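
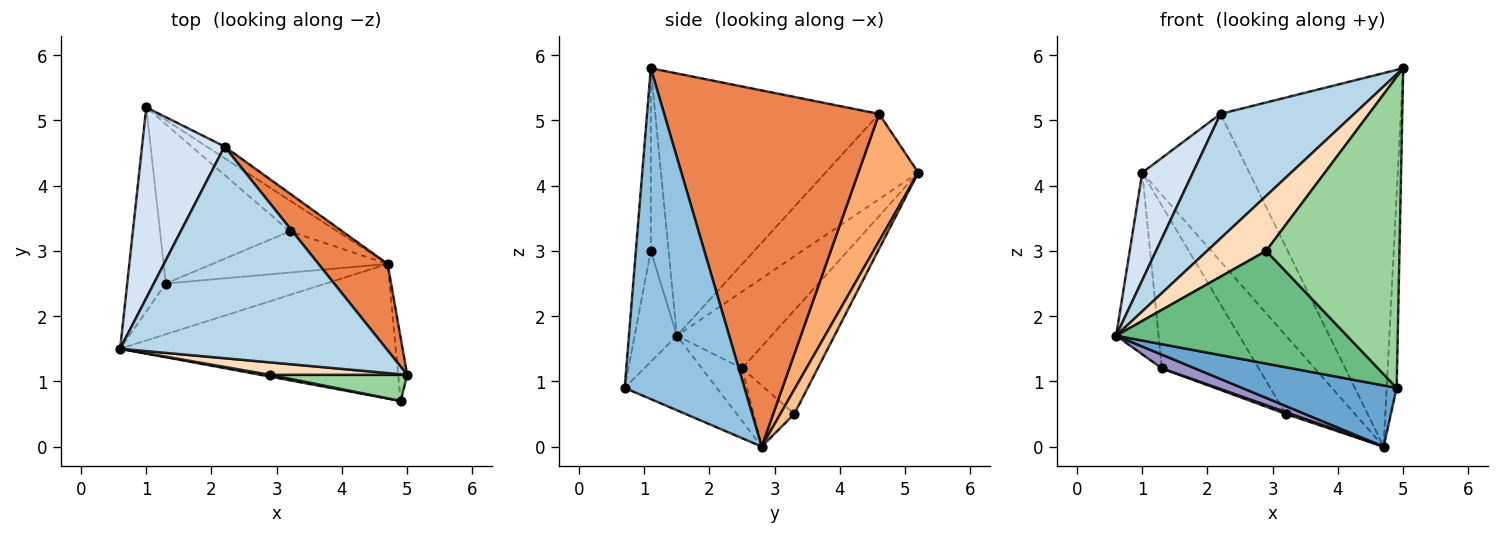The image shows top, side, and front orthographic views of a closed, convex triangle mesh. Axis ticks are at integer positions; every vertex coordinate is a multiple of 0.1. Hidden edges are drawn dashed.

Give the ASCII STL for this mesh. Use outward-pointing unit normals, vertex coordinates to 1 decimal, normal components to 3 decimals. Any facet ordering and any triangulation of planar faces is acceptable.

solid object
 facet normal -0.239 -0.402 -0.884
  outer loop
   vertex 4.9 0.7 0.9
   vertex 0.6 1.5 1.7
   vertex 4.7 2.8 0.0
  endloop
 endfacet
 facet normal 0.996 0.083 -0.027
  outer loop
   vertex 4.9 0.7 0.9
   vertex 4.7 2.8 0.0
   vertex 5.0 1.1 5.8
  endloop
 endfacet
 facet normal -0.647 -0.386 0.657
  outer loop
   vertex 2.2 4.6 5.1
   vertex 0.6 1.5 1.7
   vertex 5.0 1.1 5.8
  endloop
 endfacet
 facet normal -0.669 -0.365 0.648
  outer loop
   vertex 2.2 4.6 5.1
   vertex 1.0 5.2 4.2
   vertex 0.6 1.5 1.7
  endloop
 endfacet
 facet normal 0.758 0.636 0.147
  outer loop
   vertex 2.2 4.6 5.1
   vertex 5.0 1.1 5.8
   vertex 4.7 2.8 0.0
  endloop
 endfacet
 facet normal 0.487 0.871 -0.069
  outer loop
   vertex 2.2 4.6 5.1
   vertex 4.7 2.8 0.0
   vertex 1.0 5.2 4.2
  endloop
 endfacet
 facet normal 0.185 0.915 -0.360
  outer loop
   vertex 3.2 3.3 0.5
   vertex 1.0 5.2 4.2
   vertex 4.7 2.8 0.0
  endloop
 endfacet
 facet normal -0.282 -0.936 0.212
  outer loop
   vertex 2.9 1.1 3.0
   vertex 5.0 1.1 5.8
   vertex 0.6 1.5 1.7
  endloop
 endfacet
 facet normal -0.180 -0.984 0.016
  outer loop
   vertex 2.9 1.1 3.0
   vertex 0.6 1.5 1.7
   vertex 4.9 0.7 0.9
  endloop
 endfacet
 facet normal -0.111 -0.990 0.083
  outer loop
   vertex 2.9 1.1 3.0
   vertex 4.9 0.7 0.9
   vertex 5.0 1.1 5.8
  endloop
 endfacet
 facet normal -0.829 0.372 -0.417
  outer loop
   vertex 1.3 2.5 1.2
   vertex 0.6 1.5 1.7
   vertex 1.0 5.2 4.2
  endloop
 endfacet
 facet normal -0.488 0.624 -0.610
  outer loop
   vertex 1.3 2.5 1.2
   vertex 1.0 5.2 4.2
   vertex 3.2 3.3 0.5
  endloop
 endfacet
 facet normal -0.303 -0.248 -0.920
  outer loop
   vertex 1.3 2.5 1.2
   vertex 4.7 2.8 0.0
   vertex 0.6 1.5 1.7
  endloop
 endfacet
 facet normal -0.329 -0.044 -0.943
  outer loop
   vertex 1.3 2.5 1.2
   vertex 3.2 3.3 0.5
   vertex 4.7 2.8 0.0
  endloop
 endfacet
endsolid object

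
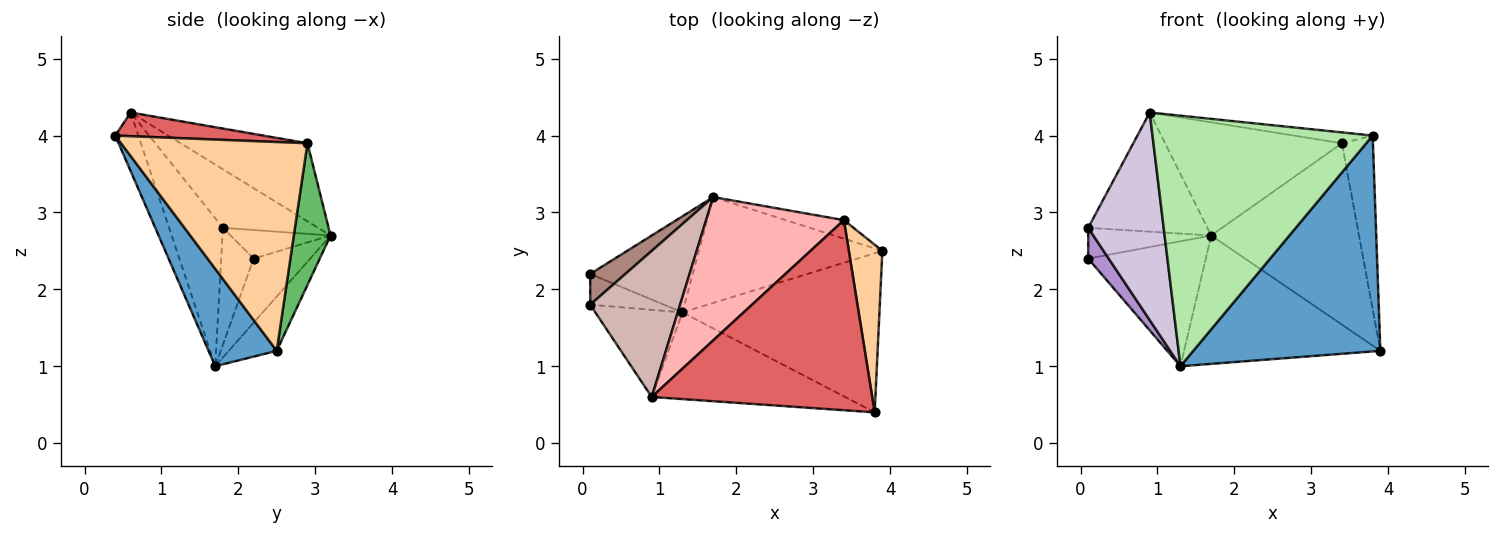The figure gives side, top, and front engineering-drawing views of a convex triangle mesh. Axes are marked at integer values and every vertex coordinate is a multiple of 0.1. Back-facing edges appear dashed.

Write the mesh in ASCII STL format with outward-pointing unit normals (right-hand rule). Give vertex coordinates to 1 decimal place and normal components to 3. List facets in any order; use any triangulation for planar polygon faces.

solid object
 facet normal 0.281 -0.772 -0.569
  outer loop
   vertex 1.3 1.7 1.0
   vertex 3.9 2.5 1.2
   vertex 3.8 0.4 4.0
  endloop
 endfacet
 facet normal -0.356 0.741 -0.570
  outer loop
   vertex 1.3 1.7 1.0
   vertex 0.1 2.2 2.4
   vertex 1.7 3.2 2.7
  endloop
 endfacet
 facet normal -0.185 0.758 -0.625
  outer loop
   vertex 1.3 1.7 1.0
   vertex 1.7 3.2 2.7
   vertex 3.9 2.5 1.2
  endloop
 endfacet
 facet normal 0.974 0.162 0.156
  outer loop
   vertex 3.4 2.9 3.9
   vertex 3.8 0.4 4.0
   vertex 3.9 2.5 1.2
  endloop
 endfacet
 facet normal 0.240 0.966 -0.099
  outer loop
   vertex 3.4 2.9 3.9
   vertex 3.9 2.5 1.2
   vertex 1.7 3.2 2.7
  endloop
 endfacet
 facet normal -0.099 -0.940 -0.325
  outer loop
   vertex 0.9 0.6 4.3
   vertex 1.3 1.7 1.0
   vertex 3.8 0.4 4.0
  endloop
 endfacet
 facet normal 0.107 0.057 0.993
  outer loop
   vertex 0.9 0.6 4.3
   vertex 3.8 0.4 4.0
   vertex 3.4 2.9 3.9
  endloop
 endfacet
 facet normal -0.406 0.566 0.717
  outer loop
   vertex 0.9 0.6 4.3
   vertex 3.4 2.9 3.9
   vertex 1.7 3.2 2.7
  endloop
 endfacet
 facet normal -0.746 -0.471 -0.471
  outer loop
   vertex 0.1 1.8 2.8
   vertex 0.1 2.2 2.4
   vertex 1.3 1.7 1.0
  endloop
 endfacet
 facet normal -0.549 -0.770 -0.323
  outer loop
   vertex 0.1 1.8 2.8
   vertex 1.3 1.7 1.0
   vertex 0.9 0.6 4.3
  endloop
 endfacet
 facet normal -0.498 0.613 0.613
  outer loop
   vertex 0.1 1.8 2.8
   vertex 1.7 3.2 2.7
   vertex 0.1 2.2 2.4
  endloop
 endfacet
 facet normal -0.451 0.564 0.692
  outer loop
   vertex 0.1 1.8 2.8
   vertex 0.9 0.6 4.3
   vertex 1.7 3.2 2.7
  endloop
 endfacet
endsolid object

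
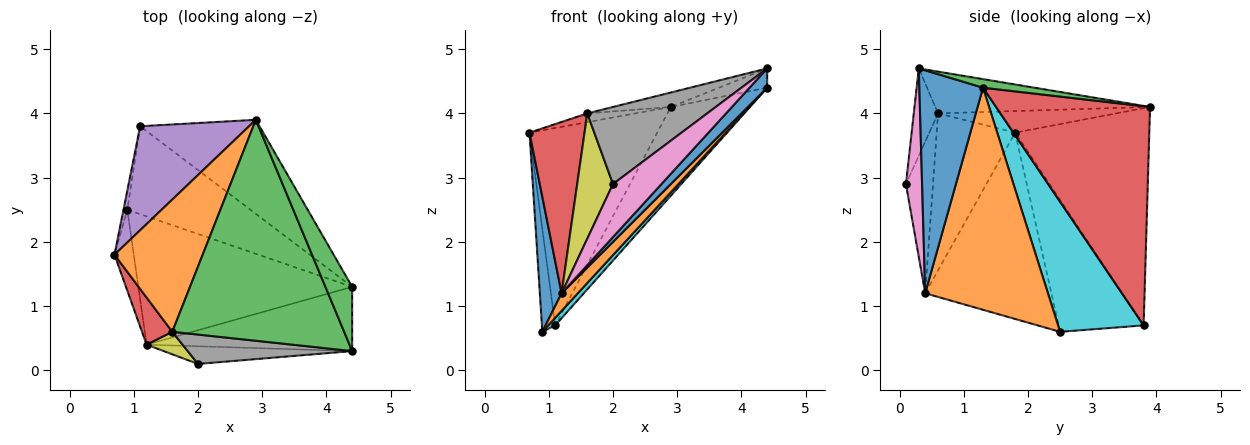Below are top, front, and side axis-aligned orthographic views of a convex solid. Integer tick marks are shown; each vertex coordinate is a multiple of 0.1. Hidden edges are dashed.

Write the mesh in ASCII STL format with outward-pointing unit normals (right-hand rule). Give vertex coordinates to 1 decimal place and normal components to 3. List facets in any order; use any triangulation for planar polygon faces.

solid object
 facet normal -0.980 -0.169 -0.101
  outer loop
   vertex 1.2 0.4 1.2
   vertex 0.7 1.8 3.7
   vertex 0.9 2.5 0.6
  endloop
 endfacet
 facet normal -0.238 0.064 0.969
  outer loop
   vertex 1.6 0.6 4.0
   vertex 2.9 3.9 4.1
   vertex 0.7 1.8 3.7
  endloop
 endfacet
 facet normal -0.236 0.063 0.970
  outer loop
   vertex 1.6 0.6 4.0
   vertex 4.4 0.3 4.7
   vertex 2.9 3.9 4.1
  endloop
 endfacet
 facet normal -0.809 -0.567 0.156
  outer loop
   vertex 1.6 0.6 4.0
   vertex 0.7 1.8 3.7
   vertex 1.2 0.4 1.2
  endloop
 endfacet
 facet normal -0.681 0.648 0.341
  outer loop
   vertex 1.1 3.8 0.7
   vertex 0.7 1.8 3.7
   vertex 2.9 3.9 4.1
  endloop
 endfacet
 facet normal -0.988 0.154 -0.029
  outer loop
   vertex 1.1 3.8 0.7
   vertex 0.9 2.5 0.6
   vertex 0.7 1.8 3.7
  endloop
 endfacet
 facet normal 0.302 -0.905 -0.302
  outer loop
   vertex 2.0 0.1 2.9
   vertex 1.2 0.4 1.2
   vertex 4.4 0.3 4.7
  endloop
 endfacet
 facet normal -0.186 -0.918 0.350
  outer loop
   vertex 2.0 0.1 2.9
   vertex 4.4 0.3 4.7
   vertex 1.6 0.6 4.0
  endloop
 endfacet
 facet normal -0.597 -0.789 0.142
  outer loop
   vertex 2.0 0.1 2.9
   vertex 1.6 0.6 4.0
   vertex 1.2 0.4 1.2
  endloop
 endfacet
 facet normal 0.725 -0.059 -0.686
  outer loop
   vertex 4.4 1.3 4.4
   vertex 0.9 2.5 0.6
   vertex 1.1 3.8 0.7
  endloop
 endfacet
 facet normal 0.720 -0.199 -0.664
  outer loop
   vertex 4.4 1.3 4.4
   vertex 4.4 0.3 4.7
   vertex 1.2 0.4 1.2
  endloop
 endfacet
 facet normal 0.717 -0.095 -0.690
  outer loop
   vertex 4.4 1.3 4.4
   vertex 1.2 0.4 1.2
   vertex 0.9 2.5 0.6
  endloop
 endfacet
 facet normal 0.293 0.275 0.916
  outer loop
   vertex 4.4 1.3 4.4
   vertex 2.9 3.9 4.1
   vertex 4.4 0.3 4.7
  endloop
 endfacet
 facet normal 0.800 0.411 -0.436
  outer loop
   vertex 4.4 1.3 4.4
   vertex 1.1 3.8 0.7
   vertex 2.9 3.9 4.1
  endloop
 endfacet
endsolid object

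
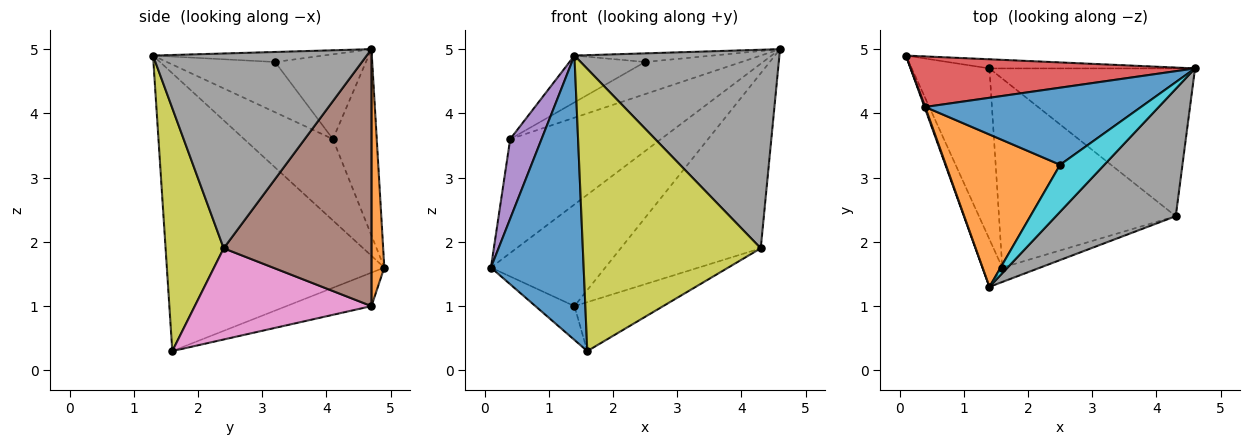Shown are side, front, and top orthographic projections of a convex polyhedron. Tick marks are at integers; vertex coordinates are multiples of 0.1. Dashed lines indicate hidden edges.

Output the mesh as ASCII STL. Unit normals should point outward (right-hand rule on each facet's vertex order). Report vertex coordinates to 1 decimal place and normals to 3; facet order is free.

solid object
 facet normal -0.918 -0.391 -0.065
  outer loop
   vertex 1.6 1.6 0.3
   vertex 1.4 1.3 4.9
   vertex 0.1 4.9 1.6
  endloop
 endfacet
 facet normal 0.111 0.990 -0.089
  outer loop
   vertex 1.4 4.7 1.0
   vertex 0.1 4.9 1.6
   vertex 4.6 4.7 5.0
  endloop
 endfacet
 facet normal -0.389 0.179 -0.903
  outer loop
   vertex 1.4 4.7 1.0
   vertex 1.6 1.6 0.3
   vertex 0.1 4.9 1.6
  endloop
 endfacet
 facet normal -0.257 0.883 0.392
  outer loop
   vertex 0.4 4.1 3.6
   vertex 4.6 4.7 5.0
   vertex 0.1 4.9 1.6
  endloop
 endfacet
 facet normal -0.943 -0.333 0.008
  outer loop
   vertex 0.4 4.1 3.6
   vertex 0.1 4.9 1.6
   vertex 1.4 1.3 4.9
  endloop
 endfacet
 facet normal 0.628 0.595 -0.502
  outer loop
   vertex 4.3 2.4 1.9
   vertex 1.4 4.7 1.0
   vertex 4.6 4.7 5.0
  endloop
 endfacet
 facet normal 0.447 0.224 -0.866
  outer loop
   vertex 4.3 2.4 1.9
   vertex 1.6 1.6 0.3
   vertex 1.4 4.7 1.0
  endloop
 endfacet
 facet normal 0.660 -0.633 0.406
  outer loop
   vertex 4.3 2.4 1.9
   vertex 4.6 4.7 5.0
   vertex 1.4 1.3 4.9
  endloop
 endfacet
 facet normal 0.310 -0.949 -0.048
  outer loop
   vertex 4.3 2.4 1.9
   vertex 1.4 1.3 4.9
   vertex 1.6 1.6 0.3
  endloop
 endfacet
 facet normal -0.217 0.176 0.960
  outer loop
   vertex 2.5 3.2 4.8
   vertex 1.4 1.3 4.9
   vertex 4.6 4.7 5.0
  endloop
 endfacet
 facet normal -0.341 0.362 0.868
  outer loop
   vertex 2.5 3.2 4.8
   vertex 4.6 4.7 5.0
   vertex 0.4 4.1 3.6
  endloop
 endfacet
 facet normal -0.388 0.271 0.881
  outer loop
   vertex 2.5 3.2 4.8
   vertex 0.4 4.1 3.6
   vertex 1.4 1.3 4.9
  endloop
 endfacet
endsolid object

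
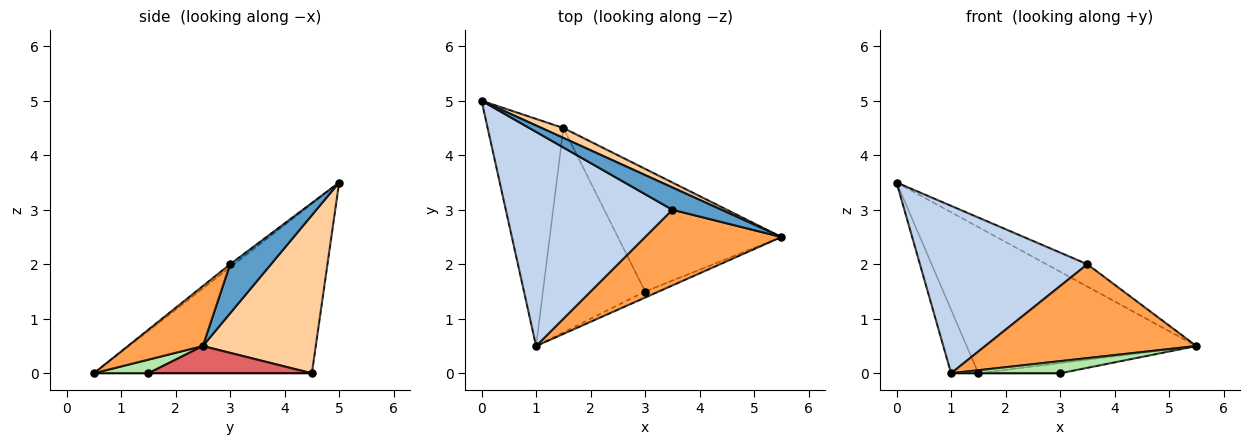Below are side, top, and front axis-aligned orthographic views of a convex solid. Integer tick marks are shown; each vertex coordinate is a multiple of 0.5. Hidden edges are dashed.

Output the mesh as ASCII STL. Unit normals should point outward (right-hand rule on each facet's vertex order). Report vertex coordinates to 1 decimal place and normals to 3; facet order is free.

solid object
 facet normal 0.577 0.577 0.577
  outer loop
   vertex 3.5 3.0 2.0
   vertex 5.5 2.5 0.5
   vertex 0.0 5.0 3.5
  endloop
 endfacet
 facet normal -0.014 -0.616 0.788
  outer loop
   vertex 3.5 3.0 2.0
   vertex 0.0 5.0 3.5
   vertex 1.0 0.5 0.0
  endloop
 endfacet
 facet normal 0.266 -0.750 0.605
  outer loop
   vertex 3.5 3.0 2.0
   vertex 1.0 0.5 0.0
   vertex 5.5 2.5 0.5
  endloop
 endfacet
 facet normal 0.440 0.896 0.061
  outer loop
   vertex 1.5 4.5 0.0
   vertex 0.0 5.0 3.5
   vertex 5.5 2.5 0.5
  endloop
 endfacet
 facet normal -0.907 0.113 -0.405
  outer loop
   vertex 1.5 4.5 0.0
   vertex 1.0 0.5 0.0
   vertex 0.0 5.0 3.5
  endloop
 endfacet
 facet normal 0.408 -0.816 -0.408
  outer loop
   vertex 3.0 1.5 0.0
   vertex 5.5 2.5 0.5
   vertex 1.0 0.5 0.0
  endloop
 endfacet
 facet normal 0.164 0.082 -0.983
  outer loop
   vertex 3.0 1.5 0.0
   vertex 1.5 4.5 0.0
   vertex 5.5 2.5 0.5
  endloop
 endfacet
 facet normal 0.000 0.000 -1.000
  outer loop
   vertex 3.0 1.5 0.0
   vertex 1.0 0.5 0.0
   vertex 1.5 4.5 0.0
  endloop
 endfacet
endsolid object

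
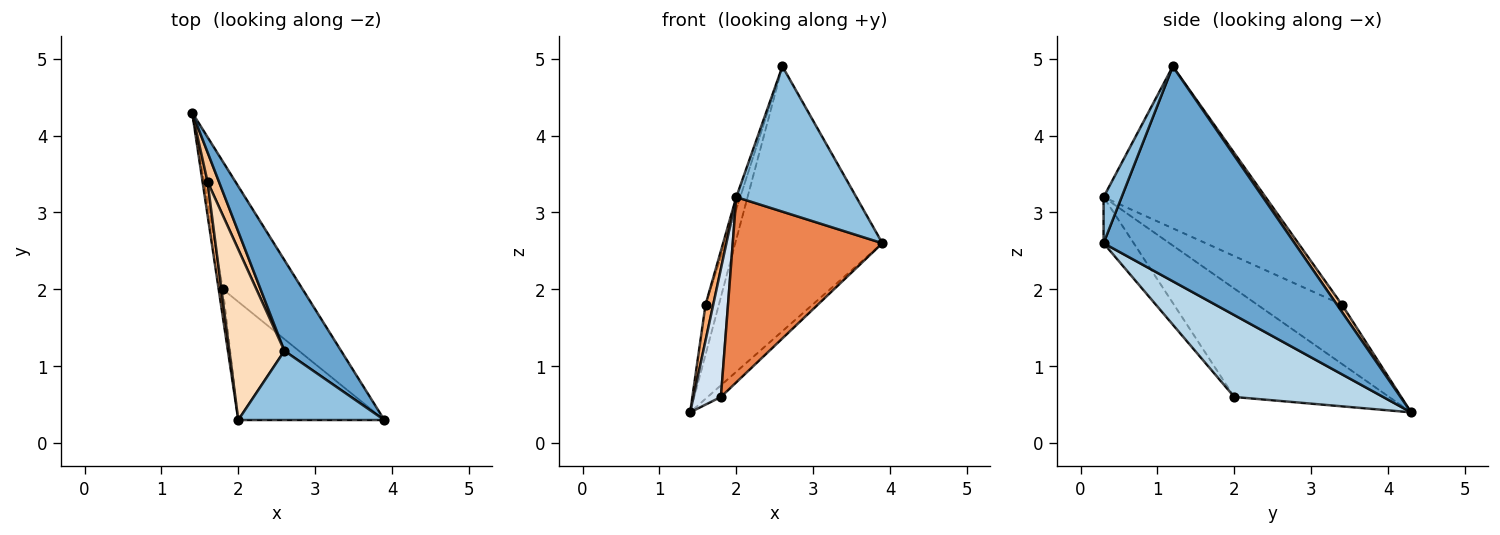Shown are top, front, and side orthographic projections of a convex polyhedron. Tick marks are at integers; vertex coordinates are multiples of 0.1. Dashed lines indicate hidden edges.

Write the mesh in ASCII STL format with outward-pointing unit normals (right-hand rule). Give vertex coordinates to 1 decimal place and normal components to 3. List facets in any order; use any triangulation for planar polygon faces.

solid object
 facet normal 0.776 0.597 0.205
  outer loop
   vertex 2.6 1.2 4.9
   vertex 3.9 0.3 2.6
   vertex 1.4 4.3 0.4
  endloop
 endfacet
 facet normal 0.135 -0.895 0.426
  outer loop
   vertex 2.6 1.2 4.9
   vertex 2.0 0.3 3.2
   vertex 3.9 0.3 2.6
  endloop
 endfacet
 facet normal 0.715 0.064 -0.696
  outer loop
   vertex 1.8 2.0 0.6
   vertex 1.4 4.3 0.4
   vertex 3.9 0.3 2.6
  endloop
 endfacet
 facet normal -0.984 -0.174 -0.038
  outer loop
   vertex 1.8 2.0 0.6
   vertex 2.0 0.3 3.2
   vertex 1.4 4.3 0.4
  endloop
 endfacet
 facet normal -0.168 -0.831 -0.530
  outer loop
   vertex 1.8 2.0 0.6
   vertex 3.9 0.3 2.6
   vertex 2.0 0.3 3.2
  endloop
 endfacet
 facet normal -0.992 -0.090 0.084
  outer loop
   vertex 1.6 3.4 1.8
   vertex 1.4 4.3 0.4
   vertex 2.0 0.3 3.2
  endloop
 endfacet
 facet normal 0.305 0.820 0.484
  outer loop
   vertex 1.6 3.4 1.8
   vertex 2.6 1.2 4.9
   vertex 1.4 4.3 0.4
  endloop
 endfacet
 facet normal -0.947 0.023 0.322
  outer loop
   vertex 1.6 3.4 1.8
   vertex 2.0 0.3 3.2
   vertex 2.6 1.2 4.9
  endloop
 endfacet
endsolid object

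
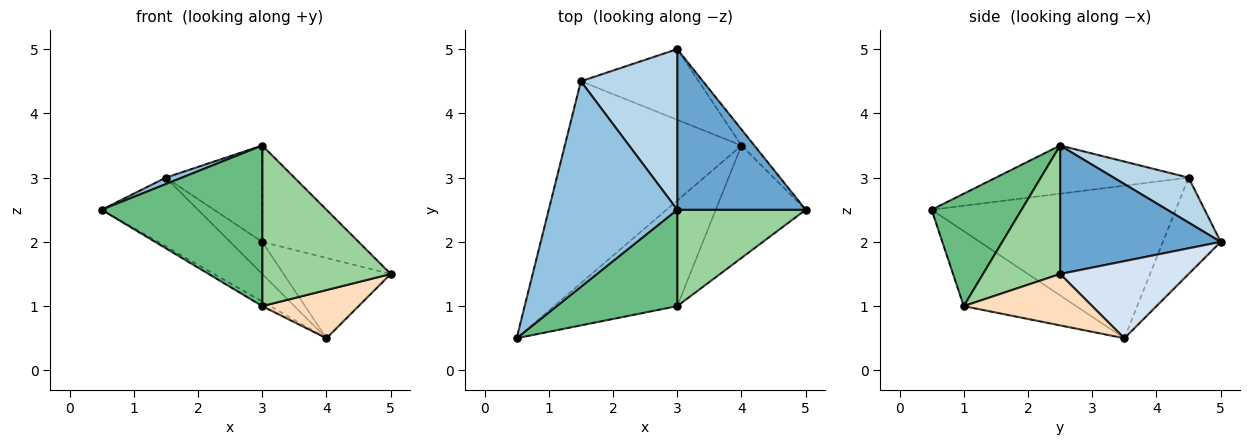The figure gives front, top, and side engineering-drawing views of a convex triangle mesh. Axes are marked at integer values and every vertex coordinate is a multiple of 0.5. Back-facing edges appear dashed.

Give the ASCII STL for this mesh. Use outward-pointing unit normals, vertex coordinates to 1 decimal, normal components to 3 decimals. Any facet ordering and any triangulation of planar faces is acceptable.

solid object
 facet normal 0.651 0.391 0.651
  outer loop
   vertex 3.0 2.5 3.5
   vertex 5.0 2.5 1.5
   vertex 3.0 5.0 2.0
  endloop
 endfacet
 facet normal -0.351 -0.029 0.936
  outer loop
   vertex 1.5 4.5 3.0
   vertex 0.5 0.5 2.5
   vertex 3.0 2.5 3.5
  endloop
 endfacet
 facet normal 0.372 0.478 0.796
  outer loop
   vertex 1.5 4.5 3.0
   vertex 3.0 2.5 3.5
   vertex 3.0 5.0 2.0
  endloop
 endfacet
 facet normal 0.762 0.635 -0.127
  outer loop
   vertex 4.0 3.5 0.5
   vertex 3.0 5.0 2.0
   vertex 5.0 2.5 1.5
  endloop
 endfacet
 facet normal -0.633 0.250 -0.733
  outer loop
   vertex 4.0 3.5 0.5
   vertex 0.5 0.5 2.5
   vertex 1.5 4.5 3.0
  endloop
 endfacet
 facet normal -0.597 0.332 -0.730
  outer loop
   vertex 4.0 3.5 0.5
   vertex 1.5 4.5 3.0
   vertex 3.0 5.0 2.0
  endloop
 endfacet
 facet normal -0.520 0.037 -0.854
  outer loop
   vertex 3.0 1.0 1.0
   vertex 0.5 0.5 2.5
   vertex 4.0 3.5 0.5
  endloop
 endfacet
 facet normal 0.465 -0.349 -0.814
  outer loop
   vertex 3.0 1.0 1.0
   vertex 4.0 3.5 0.5
   vertex 5.0 2.5 1.5
  endloop
 endfacet
 facet normal 0.433 -0.773 0.464
  outer loop
   vertex 3.0 1.0 1.0
   vertex 3.0 2.5 3.5
   vertex 0.5 0.5 2.5
  endloop
 endfacet
 facet normal 0.457 -0.762 0.457
  outer loop
   vertex 3.0 1.0 1.0
   vertex 5.0 2.5 1.5
   vertex 3.0 2.5 3.5
  endloop
 endfacet
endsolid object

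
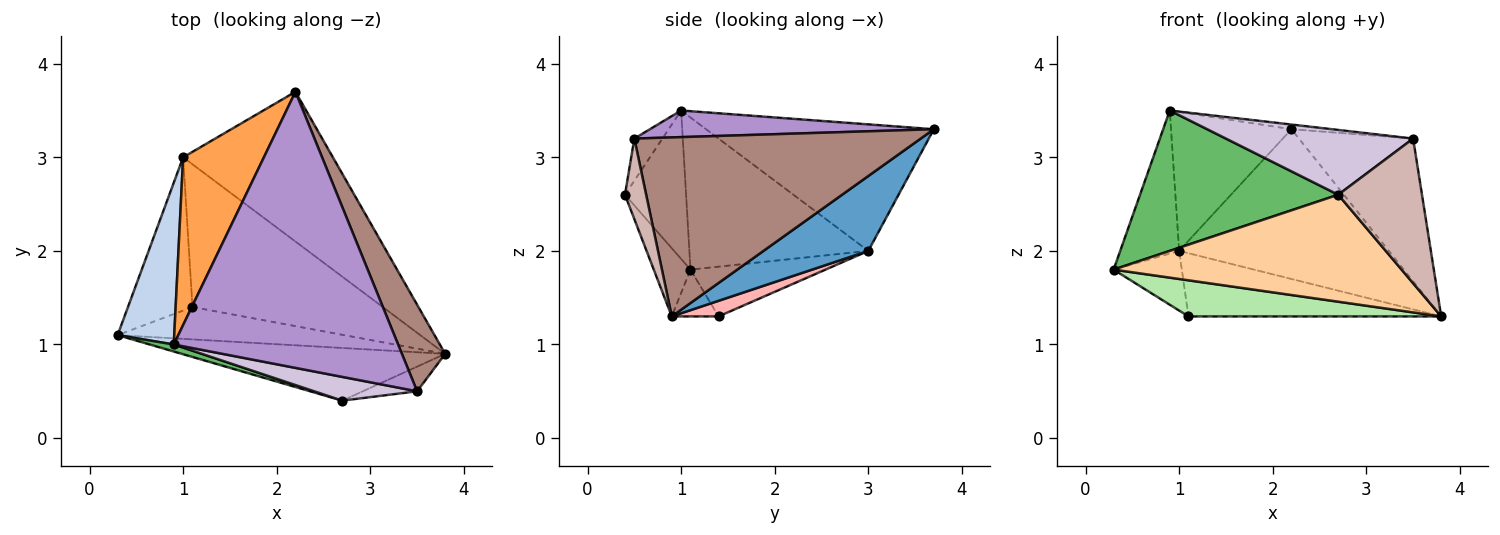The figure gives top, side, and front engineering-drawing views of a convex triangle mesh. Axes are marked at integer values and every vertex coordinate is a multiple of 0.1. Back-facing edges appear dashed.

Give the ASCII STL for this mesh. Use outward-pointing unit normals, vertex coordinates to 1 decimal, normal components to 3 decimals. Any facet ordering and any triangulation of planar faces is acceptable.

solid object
 facet normal 0.333 0.667 -0.667
  outer loop
   vertex 1.0 3.0 2.0
   vertex 2.2 3.7 3.3
   vertex 3.8 0.9 1.3
  endloop
 endfacet
 facet normal -0.896 0.295 0.333
  outer loop
   vertex 1.0 3.0 2.0
   vertex 0.3 1.1 1.8
   vertex 0.9 1.0 3.5
  endloop
 endfacet
 facet normal -0.770 0.407 0.491
  outer loop
   vertex 1.0 3.0 2.0
   vertex 0.9 1.0 3.5
   vertex 2.2 3.7 3.3
  endloop
 endfacet
 facet normal -0.114 -0.891 -0.439
  outer loop
   vertex 2.7 0.4 2.6
   vertex 0.3 1.1 1.8
   vertex 3.8 0.9 1.3
  endloop
 endfacet
 facet normal -0.294 -0.955 0.048
  outer loop
   vertex 2.7 0.4 2.6
   vertex 0.9 1.0 3.5
   vertex 0.3 1.1 1.8
  endloop
 endfacet
 facet normal -0.137 -0.738 -0.661
  outer loop
   vertex 1.1 1.4 1.3
   vertex 3.8 0.9 1.3
   vertex 0.3 1.1 1.8
  endloop
 endfacet
 facet normal -0.583 0.295 -0.757
  outer loop
   vertex 1.1 1.4 1.3
   vertex 0.3 1.1 1.8
   vertex 1.0 3.0 2.0
  endloop
 endfacet
 facet normal 0.075 0.404 -0.912
  outer loop
   vertex 1.1 1.4 1.3
   vertex 1.0 3.0 2.0
   vertex 3.8 0.9 1.3
  endloop
 endfacet
 facet normal 0.118 0.017 0.993
  outer loop
   vertex 3.5 0.5 3.2
   vertex 2.2 3.7 3.3
   vertex 0.9 1.0 3.5
  endloop
 endfacet
 facet normal -0.139 -0.930 0.341
  outer loop
   vertex 3.5 0.5 3.2
   vertex 0.9 1.0 3.5
   vertex 2.7 0.4 2.6
  endloop
 endfacet
 facet normal 0.906 0.361 0.219
  outer loop
   vertex 3.5 0.5 3.2
   vertex 3.8 0.9 1.3
   vertex 2.2 3.7 3.3
  endloop
 endfacet
 facet normal 0.242 -0.956 -0.163
  outer loop
   vertex 3.5 0.5 3.2
   vertex 2.7 0.4 2.6
   vertex 3.8 0.9 1.3
  endloop
 endfacet
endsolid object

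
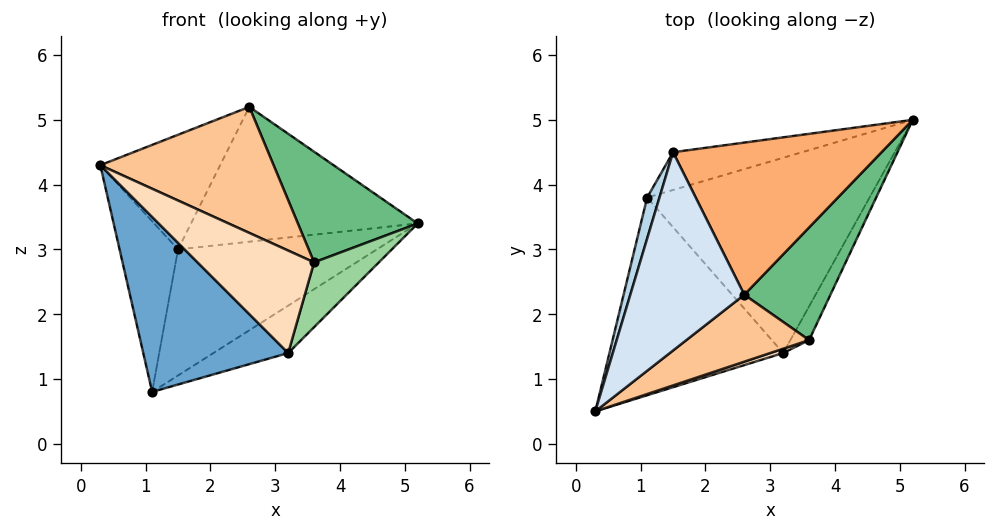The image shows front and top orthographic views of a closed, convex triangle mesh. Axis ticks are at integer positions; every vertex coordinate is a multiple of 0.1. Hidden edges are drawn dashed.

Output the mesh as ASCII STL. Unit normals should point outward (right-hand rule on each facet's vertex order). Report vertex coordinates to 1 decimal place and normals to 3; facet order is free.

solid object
 facet normal -0.477 -0.582 -0.658
  outer loop
   vertex 3.2 1.4 1.4
   vertex 0.3 0.5 4.3
   vertex 1.1 3.8 0.8
  endloop
 endfacet
 facet normal 0.480 0.207 -0.852
  outer loop
   vertex 3.2 1.4 1.4
   vertex 1.1 3.8 0.8
   vertex 5.2 5.0 3.4
  endloop
 endfacet
 facet normal -0.948 0.309 0.074
  outer loop
   vertex 1.5 4.5 3.0
   vertex 1.1 3.8 0.8
   vertex 0.3 0.5 4.3
  endloop
 endfacet
 facet normal -0.590 0.404 0.699
  outer loop
   vertex 1.5 4.5 3.0
   vertex 0.3 0.5 4.3
   vertex 2.6 2.3 5.2
  endloop
 endfacet
 facet normal -0.098 0.953 -0.286
  outer loop
   vertex 1.5 4.5 3.0
   vertex 5.2 5.0 3.4
   vertex 1.1 3.8 0.8
  endloop
 endfacet
 facet normal -0.168 0.654 0.738
  outer loop
   vertex 1.5 4.5 3.0
   vertex 2.6 2.3 5.2
   vertex 5.2 5.0 3.4
  endloop
 endfacet
 facet normal 0.453 -0.788 0.418
  outer loop
   vertex 3.6 1.6 2.8
   vertex 2.6 2.3 5.2
   vertex 0.3 0.5 4.3
  endloop
 endfacet
 facet normal 0.332 -0.942 0.040
  outer loop
   vertex 3.6 1.6 2.8
   vertex 0.3 0.5 4.3
   vertex 3.2 1.4 1.4
  endloop
 endfacet
 facet normal 0.774 -0.444 0.452
  outer loop
   vertex 3.6 1.6 2.8
   vertex 5.2 5.0 3.4
   vertex 2.6 2.3 5.2
  endloop
 endfacet
 facet normal 0.899 -0.388 -0.202
  outer loop
   vertex 3.6 1.6 2.8
   vertex 3.2 1.4 1.4
   vertex 5.2 5.0 3.4
  endloop
 endfacet
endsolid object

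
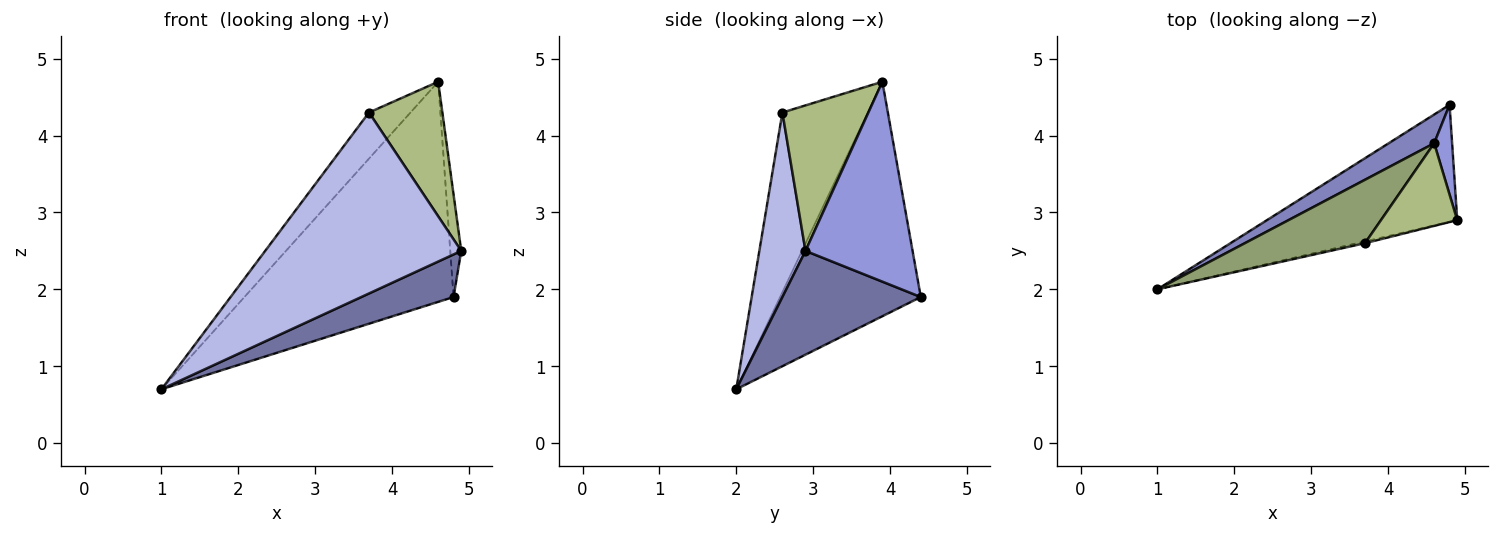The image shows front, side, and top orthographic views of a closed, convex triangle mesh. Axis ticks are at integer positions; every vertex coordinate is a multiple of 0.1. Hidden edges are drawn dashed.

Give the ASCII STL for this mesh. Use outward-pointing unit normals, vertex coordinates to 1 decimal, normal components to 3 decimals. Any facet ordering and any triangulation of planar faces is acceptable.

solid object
 facet normal 0.456 -0.304 -0.836
  outer loop
   vertex 4.8 4.4 1.9
   vertex 4.9 2.9 2.5
   vertex 1.0 2.0 0.7
  endloop
 endfacet
 facet normal -0.555 0.825 0.108
  outer loop
   vertex 4.6 3.9 4.7
   vertex 4.8 4.4 1.9
   vertex 1.0 2.0 0.7
  endloop
 endfacet
 facet normal 0.991 0.102 0.089
  outer loop
   vertex 4.6 3.9 4.7
   vertex 4.9 2.9 2.5
   vertex 4.8 4.4 1.9
  endloop
 endfacet
 facet normal 0.229 -0.973 -0.010
  outer loop
   vertex 3.7 2.6 4.3
   vertex 1.0 2.0 0.7
   vertex 4.9 2.9 2.5
  endloop
 endfacet
 facet normal -0.771 0.375 0.515
  outer loop
   vertex 3.7 2.6 4.3
   vertex 4.6 3.9 4.7
   vertex 1.0 2.0 0.7
  endloop
 endfacet
 facet normal 0.706 -0.603 0.370
  outer loop
   vertex 3.7 2.6 4.3
   vertex 4.9 2.9 2.5
   vertex 4.6 3.9 4.7
  endloop
 endfacet
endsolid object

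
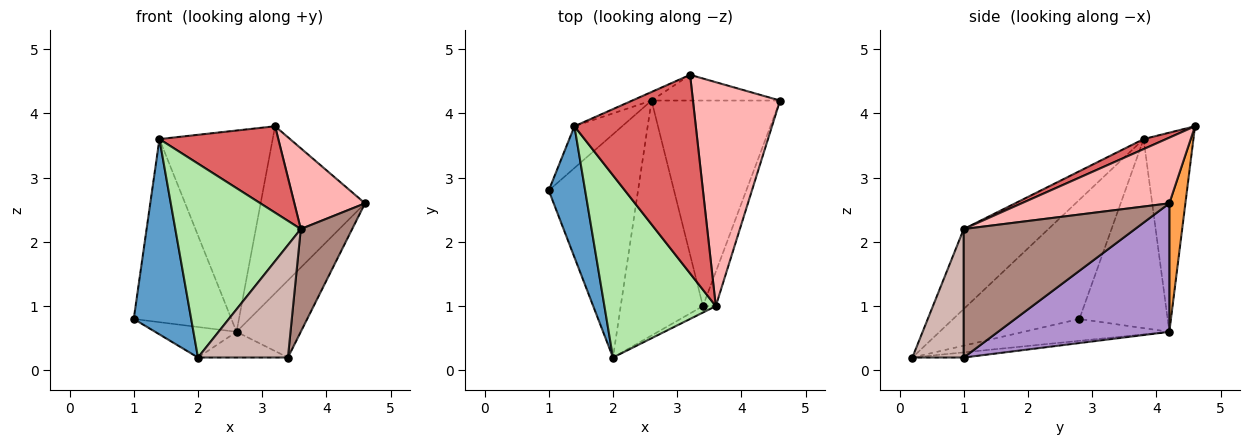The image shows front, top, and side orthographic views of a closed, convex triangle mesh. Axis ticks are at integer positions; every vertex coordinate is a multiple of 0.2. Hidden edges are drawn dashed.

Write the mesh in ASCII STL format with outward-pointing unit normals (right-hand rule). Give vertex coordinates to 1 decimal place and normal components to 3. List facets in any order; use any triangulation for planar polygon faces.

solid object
 facet normal -0.877 -0.399 0.268
  outer loop
   vertex 1.4 3.8 3.6
   vertex 1.0 2.8 0.8
   vertex 2.0 0.2 0.2
  endloop
 endfacet
 facet normal -0.236 0.132 -0.963
  outer loop
   vertex 2.6 4.2 0.6
   vertex 2.0 0.2 0.2
   vertex 1.0 2.8 0.8
  endloop
 endfacet
 facet normal 0.150 0.977 -0.150
  outer loop
   vertex 2.6 4.2 0.6
   vertex 3.2 4.6 3.8
   vertex 4.6 4.2 2.6
  endloop
 endfacet
 facet normal -0.661 0.732 -0.167
  outer loop
   vertex 2.6 4.2 0.6
   vertex 1.0 2.8 0.8
   vertex 1.4 3.8 3.6
  endloop
 endfacet
 facet normal -0.402 0.915 -0.039
  outer loop
   vertex 2.6 4.2 0.6
   vertex 1.4 3.8 3.6
   vertex 3.2 4.6 3.8
  endloop
 endfacet
 facet normal -0.441 -0.654 0.615
  outer loop
   vertex 3.6 1.0 2.2
   vertex 1.4 3.8 3.6
   vertex 2.0 0.2 0.2
  endloop
 endfacet
 facet normal 0.075 -0.398 0.914
  outer loop
   vertex 3.6 1.0 2.2
   vertex 3.2 4.6 3.8
   vertex 1.4 3.8 3.6
  endloop
 endfacet
 facet normal 0.579 -0.277 0.767
  outer loop
   vertex 3.6 1.0 2.2
   vertex 4.6 4.2 2.6
   vertex 3.2 4.6 3.8
  endloop
 endfacet
 facet normal 0.683 0.256 -0.683
  outer loop
   vertex 3.4 1.0 0.2
   vertex 2.6 4.2 0.6
   vertex 4.6 4.2 2.6
  endloop
 endfacet
 facet normal -0.062 0.109 -0.992
  outer loop
   vertex 3.4 1.0 0.2
   vertex 2.0 0.2 0.2
   vertex 2.6 4.2 0.6
  endloop
 endfacet
 facet normal 0.953 -0.286 -0.095
  outer loop
   vertex 3.4 1.0 0.2
   vertex 4.6 4.2 2.6
   vertex 3.6 1.0 2.2
  endloop
 endfacet
 facet normal 0.496 -0.867 -0.050
  outer loop
   vertex 3.4 1.0 0.2
   vertex 3.6 1.0 2.2
   vertex 2.0 0.2 0.2
  endloop
 endfacet
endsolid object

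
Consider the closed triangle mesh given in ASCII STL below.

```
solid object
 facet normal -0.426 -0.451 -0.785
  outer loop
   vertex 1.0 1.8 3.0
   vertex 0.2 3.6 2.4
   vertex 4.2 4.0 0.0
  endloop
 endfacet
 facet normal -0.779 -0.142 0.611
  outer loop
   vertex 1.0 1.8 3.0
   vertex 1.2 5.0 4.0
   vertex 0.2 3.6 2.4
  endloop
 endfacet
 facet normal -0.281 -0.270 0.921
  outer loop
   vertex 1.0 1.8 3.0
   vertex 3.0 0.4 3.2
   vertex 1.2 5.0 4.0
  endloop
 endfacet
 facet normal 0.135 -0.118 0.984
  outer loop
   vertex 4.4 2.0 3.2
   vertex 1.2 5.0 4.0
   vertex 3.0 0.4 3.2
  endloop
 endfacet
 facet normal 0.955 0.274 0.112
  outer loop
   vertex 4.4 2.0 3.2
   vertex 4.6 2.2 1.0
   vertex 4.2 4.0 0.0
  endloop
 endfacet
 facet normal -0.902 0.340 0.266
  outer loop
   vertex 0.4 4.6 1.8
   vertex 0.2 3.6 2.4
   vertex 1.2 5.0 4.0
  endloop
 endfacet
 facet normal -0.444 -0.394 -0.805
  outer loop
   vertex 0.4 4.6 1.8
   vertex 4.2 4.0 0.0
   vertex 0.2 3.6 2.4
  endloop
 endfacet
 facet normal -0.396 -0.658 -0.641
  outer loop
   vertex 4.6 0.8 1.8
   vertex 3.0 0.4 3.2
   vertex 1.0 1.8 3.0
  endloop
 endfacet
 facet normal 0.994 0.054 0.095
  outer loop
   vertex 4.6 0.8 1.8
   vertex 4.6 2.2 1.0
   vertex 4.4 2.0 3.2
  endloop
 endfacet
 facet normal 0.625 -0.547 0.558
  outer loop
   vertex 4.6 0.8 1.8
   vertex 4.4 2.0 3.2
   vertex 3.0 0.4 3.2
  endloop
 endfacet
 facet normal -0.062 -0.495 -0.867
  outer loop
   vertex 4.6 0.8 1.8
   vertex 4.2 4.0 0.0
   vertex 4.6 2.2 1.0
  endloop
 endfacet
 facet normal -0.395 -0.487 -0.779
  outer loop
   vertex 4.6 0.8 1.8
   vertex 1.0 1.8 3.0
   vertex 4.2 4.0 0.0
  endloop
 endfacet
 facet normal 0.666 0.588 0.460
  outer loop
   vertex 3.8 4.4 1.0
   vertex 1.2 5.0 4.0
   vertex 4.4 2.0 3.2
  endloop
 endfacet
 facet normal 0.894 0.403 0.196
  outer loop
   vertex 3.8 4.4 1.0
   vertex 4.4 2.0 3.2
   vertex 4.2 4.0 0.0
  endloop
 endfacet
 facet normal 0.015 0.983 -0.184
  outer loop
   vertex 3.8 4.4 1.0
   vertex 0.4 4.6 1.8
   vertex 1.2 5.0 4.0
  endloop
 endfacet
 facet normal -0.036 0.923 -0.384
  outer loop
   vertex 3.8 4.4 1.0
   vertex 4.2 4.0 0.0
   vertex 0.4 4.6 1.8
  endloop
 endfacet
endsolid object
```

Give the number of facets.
16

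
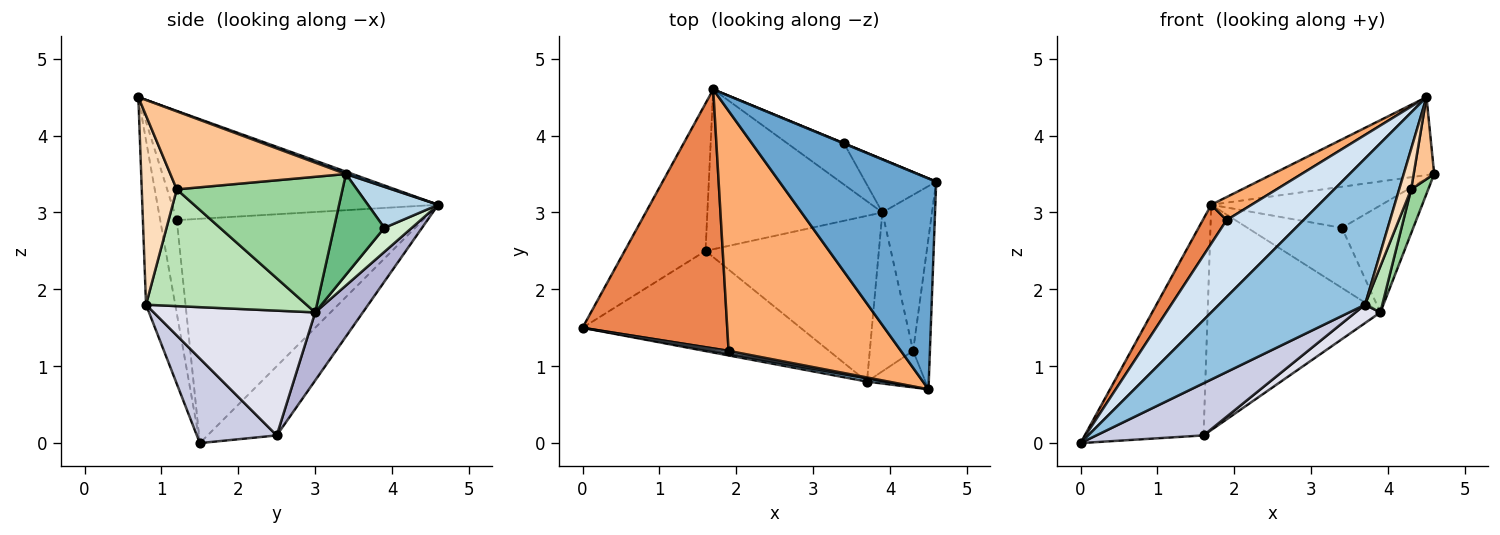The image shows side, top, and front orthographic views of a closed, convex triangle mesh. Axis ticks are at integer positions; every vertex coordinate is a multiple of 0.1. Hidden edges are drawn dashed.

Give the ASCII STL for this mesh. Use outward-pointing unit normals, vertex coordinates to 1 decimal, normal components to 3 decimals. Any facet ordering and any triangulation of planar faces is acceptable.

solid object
 facet normal 0.014 0.347 0.938
  outer loop
   vertex 1.7 4.6 3.1
   vertex 4.5 0.7 4.5
   vertex 4.6 3.4 3.5
  endloop
 endfacet
 facet normal -0.196 -0.980 0.022
  outer loop
   vertex 3.7 0.8 1.8
   vertex 4.5 0.7 4.5
   vertex 0.0 1.5 0.0
  endloop
 endfacet
 facet normal 0.382 0.924 0.006
  outer loop
   vertex 3.4 3.9 2.8
   vertex 1.7 4.6 3.1
   vertex 4.6 3.4 3.5
  endloop
 endfacet
 facet normal -0.211 -0.977 0.037
  outer loop
   vertex 1.9 1.2 2.9
   vertex 0.0 1.5 0.0
   vertex 4.5 0.7 4.5
  endloop
 endfacet
 facet normal -0.838 -0.081 0.540
  outer loop
   vertex 1.9 1.2 2.9
   vertex 1.7 4.6 3.1
   vertex 0.0 1.5 0.0
  endloop
 endfacet
 facet normal -0.534 -0.081 0.842
  outer loop
   vertex 1.9 1.2 2.9
   vertex 4.5 0.7 4.5
   vertex 1.7 4.6 3.1
  endloop
 endfacet
 facet normal 0.971 -0.113 -0.209
  outer loop
   vertex 4.3 1.2 3.3
   vertex 4.6 3.4 3.5
   vertex 4.5 0.7 4.5
  endloop
 endfacet
 facet normal 0.908 -0.310 -0.281
  outer loop
   vertex 4.3 1.2 3.3
   vertex 4.5 0.7 4.5
   vertex 3.7 0.8 1.8
  endloop
 endfacet
 facet normal 0.535 0.757 -0.376
  outer loop
   vertex 3.9 3.0 1.7
   vertex 3.4 3.9 2.8
   vertex 4.6 3.4 3.5
  endloop
 endfacet
 facet normal 0.935 -0.096 -0.342
  outer loop
   vertex 3.9 3.0 1.7
   vertex 4.6 3.4 3.5
   vertex 4.3 1.2 3.3
  endloop
 endfacet
 facet normal 0.933 -0.101 -0.346
  outer loop
   vertex 3.9 3.0 1.7
   vertex 4.3 1.2 3.3
   vertex 3.7 0.8 1.8
  endloop
 endfacet
 facet normal 0.233 0.802 -0.550
  outer loop
   vertex 3.9 3.0 1.7
   vertex 1.7 4.6 3.1
   vertex 3.4 3.9 2.8
  endloop
 endfacet
 facet normal -0.434 0.745 -0.507
  outer loop
   vertex 1.6 2.5 0.1
   vertex 0.0 1.5 0.0
   vertex 1.7 4.6 3.1
  endloop
 endfacet
 facet normal 0.220 0.796 -0.564
  outer loop
   vertex 1.6 2.5 0.1
   vertex 1.7 4.6 3.1
   vertex 3.9 3.0 1.7
  endloop
 endfacet
 facet normal 0.325 -0.437 -0.839
  outer loop
   vertex 1.6 2.5 0.1
   vertex 3.7 0.8 1.8
   vertex 0.0 1.5 0.0
  endloop
 endfacet
 facet normal 0.582 -0.090 -0.808
  outer loop
   vertex 1.6 2.5 0.1
   vertex 3.9 3.0 1.7
   vertex 3.7 0.8 1.8
  endloop
 endfacet
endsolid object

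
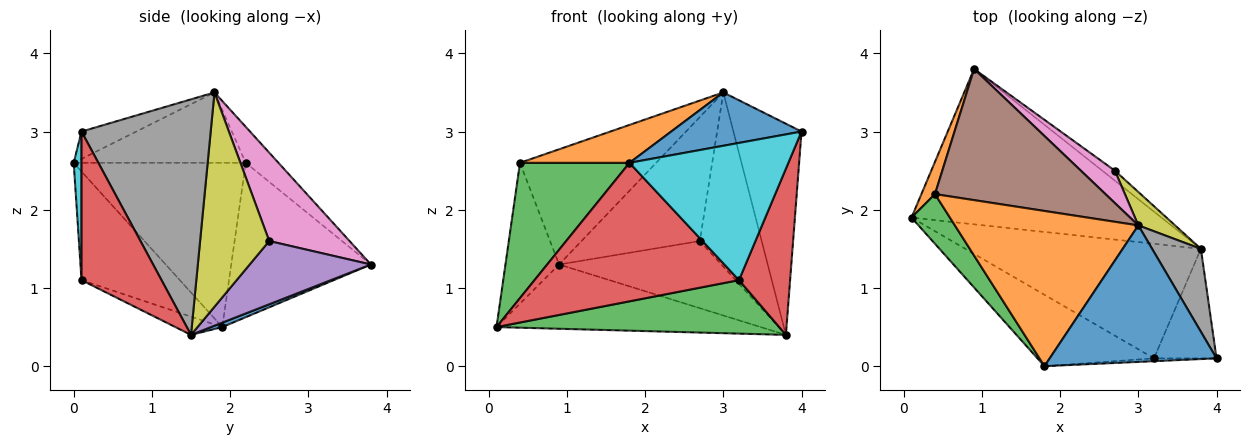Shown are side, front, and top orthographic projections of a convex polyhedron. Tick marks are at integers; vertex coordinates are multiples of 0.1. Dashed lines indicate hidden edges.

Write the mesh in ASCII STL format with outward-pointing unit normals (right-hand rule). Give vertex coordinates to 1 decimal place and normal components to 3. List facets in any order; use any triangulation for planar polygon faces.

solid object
 facet normal 0.016 0.382 -0.924
  outer loop
   vertex 3.8 1.5 0.4
   vertex 0.1 1.9 0.5
   vertex 0.9 3.8 1.3
  endloop
 endfacet
 facet normal -0.930 0.357 0.082
  outer loop
   vertex 0.4 2.2 2.6
   vertex 0.9 3.8 1.3
   vertex 0.1 1.9 0.5
  endloop
 endfacet
 facet normal -0.070 -0.422 -0.904
  outer loop
   vertex 3.2 0.1 1.1
   vertex 0.1 1.9 0.5
   vertex 3.8 1.5 0.4
  endloop
 endfacet
 facet normal 0.794 -0.508 -0.334
  outer loop
   vertex 3.2 0.1 1.1
   vertex 3.8 1.5 0.4
   vertex 4.0 0.1 3.0
  endloop
 endfacet
 facet normal 0.594 0.796 -0.118
  outer loop
   vertex 2.7 2.5 1.6
   vertex 3.8 1.5 0.4
   vertex 0.9 3.8 1.3
  endloop
 endfacet
 facet normal -0.157 0.652 0.742
  outer loop
   vertex 3.0 1.8 3.5
   vertex 0.9 3.8 1.3
   vertex 0.4 2.2 2.6
  endloop
 endfacet
 facet normal 0.549 0.809 0.211
  outer loop
   vertex 3.0 1.8 3.5
   vertex 2.7 2.5 1.6
   vertex 0.9 3.8 1.3
  endloop
 endfacet
 facet normal 0.870 0.459 0.180
  outer loop
   vertex 3.0 1.8 3.5
   vertex 4.0 0.1 3.0
   vertex 3.8 1.5 0.4
  endloop
 endfacet
 facet normal 0.739 0.661 0.127
  outer loop
   vertex 3.0 1.8 3.5
   vertex 3.8 1.5 0.4
   vertex 2.7 2.5 1.6
  endloop
 endfacet
 facet normal 0.049 -0.999 -0.021
  outer loop
   vertex 1.8 0.0 2.6
   vertex 3.2 0.1 1.1
   vertex 4.0 0.1 3.0
  endloop
 endfacet
 facet normal -0.151 -0.360 0.921
  outer loop
   vertex 1.8 0.0 2.6
   vertex 4.0 0.1 3.0
   vertex 3.0 1.8 3.5
  endloop
 endfacet
 facet normal -0.349 -0.222 0.910
  outer loop
   vertex 1.8 0.0 2.6
   vertex 3.0 1.8 3.5
   vertex 0.4 2.2 2.6
  endloop
 endfacet
 facet normal -0.828 -0.527 0.193
  outer loop
   vertex 1.8 0.0 2.6
   vertex 0.4 2.2 2.6
   vertex 0.1 1.9 0.5
  endloop
 endfacet
 facet normal -0.393 -0.817 -0.421
  outer loop
   vertex 1.8 0.0 2.6
   vertex 0.1 1.9 0.5
   vertex 3.2 0.1 1.1
  endloop
 endfacet
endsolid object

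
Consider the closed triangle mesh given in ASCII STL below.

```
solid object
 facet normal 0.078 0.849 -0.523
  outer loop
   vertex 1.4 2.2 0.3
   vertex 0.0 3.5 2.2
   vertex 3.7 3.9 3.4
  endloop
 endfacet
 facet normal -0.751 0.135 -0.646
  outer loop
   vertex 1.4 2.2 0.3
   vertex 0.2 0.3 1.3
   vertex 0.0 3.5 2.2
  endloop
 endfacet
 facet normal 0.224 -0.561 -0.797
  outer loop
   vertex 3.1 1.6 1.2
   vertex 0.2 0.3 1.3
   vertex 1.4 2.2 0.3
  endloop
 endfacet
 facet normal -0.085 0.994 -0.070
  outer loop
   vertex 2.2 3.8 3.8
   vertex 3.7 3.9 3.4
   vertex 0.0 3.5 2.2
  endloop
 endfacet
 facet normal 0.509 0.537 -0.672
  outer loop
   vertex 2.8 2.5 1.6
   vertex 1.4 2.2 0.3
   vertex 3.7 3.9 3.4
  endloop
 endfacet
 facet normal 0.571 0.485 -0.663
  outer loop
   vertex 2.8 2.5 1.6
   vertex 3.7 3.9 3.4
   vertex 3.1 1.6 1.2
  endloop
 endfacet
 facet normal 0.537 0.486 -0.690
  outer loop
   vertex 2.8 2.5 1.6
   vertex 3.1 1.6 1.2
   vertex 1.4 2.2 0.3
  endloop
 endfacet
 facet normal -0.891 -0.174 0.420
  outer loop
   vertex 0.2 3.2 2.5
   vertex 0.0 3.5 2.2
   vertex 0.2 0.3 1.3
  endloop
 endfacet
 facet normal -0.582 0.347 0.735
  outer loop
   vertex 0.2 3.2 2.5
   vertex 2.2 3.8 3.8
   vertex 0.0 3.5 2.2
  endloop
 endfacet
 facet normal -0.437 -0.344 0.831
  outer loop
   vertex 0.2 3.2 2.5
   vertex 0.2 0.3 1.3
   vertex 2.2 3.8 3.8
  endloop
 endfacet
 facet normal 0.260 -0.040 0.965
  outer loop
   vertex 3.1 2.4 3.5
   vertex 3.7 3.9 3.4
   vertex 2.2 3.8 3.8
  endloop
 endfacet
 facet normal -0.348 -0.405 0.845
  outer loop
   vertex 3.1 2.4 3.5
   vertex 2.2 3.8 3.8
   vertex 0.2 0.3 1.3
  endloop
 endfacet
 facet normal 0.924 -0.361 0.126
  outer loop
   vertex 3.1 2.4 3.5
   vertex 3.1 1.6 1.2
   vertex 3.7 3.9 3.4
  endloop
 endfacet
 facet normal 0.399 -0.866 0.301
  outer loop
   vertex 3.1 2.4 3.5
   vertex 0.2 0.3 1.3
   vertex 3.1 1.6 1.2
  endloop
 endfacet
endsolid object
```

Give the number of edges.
21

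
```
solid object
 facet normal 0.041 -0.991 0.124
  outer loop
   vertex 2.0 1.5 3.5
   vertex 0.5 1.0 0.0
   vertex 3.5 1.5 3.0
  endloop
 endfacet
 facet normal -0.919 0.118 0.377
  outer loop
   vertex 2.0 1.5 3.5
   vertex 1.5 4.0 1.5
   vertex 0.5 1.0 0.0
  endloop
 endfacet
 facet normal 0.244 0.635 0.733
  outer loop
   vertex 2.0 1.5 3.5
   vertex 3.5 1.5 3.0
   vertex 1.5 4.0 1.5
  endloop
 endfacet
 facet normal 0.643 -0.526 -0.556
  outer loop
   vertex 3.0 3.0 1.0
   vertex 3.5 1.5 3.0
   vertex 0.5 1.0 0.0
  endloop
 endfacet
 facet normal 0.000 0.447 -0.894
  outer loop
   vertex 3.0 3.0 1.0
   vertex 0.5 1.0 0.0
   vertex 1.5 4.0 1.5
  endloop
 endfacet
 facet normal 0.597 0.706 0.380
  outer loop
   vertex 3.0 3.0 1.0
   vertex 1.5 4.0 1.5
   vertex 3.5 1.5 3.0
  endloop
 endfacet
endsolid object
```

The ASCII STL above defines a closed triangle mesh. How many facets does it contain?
6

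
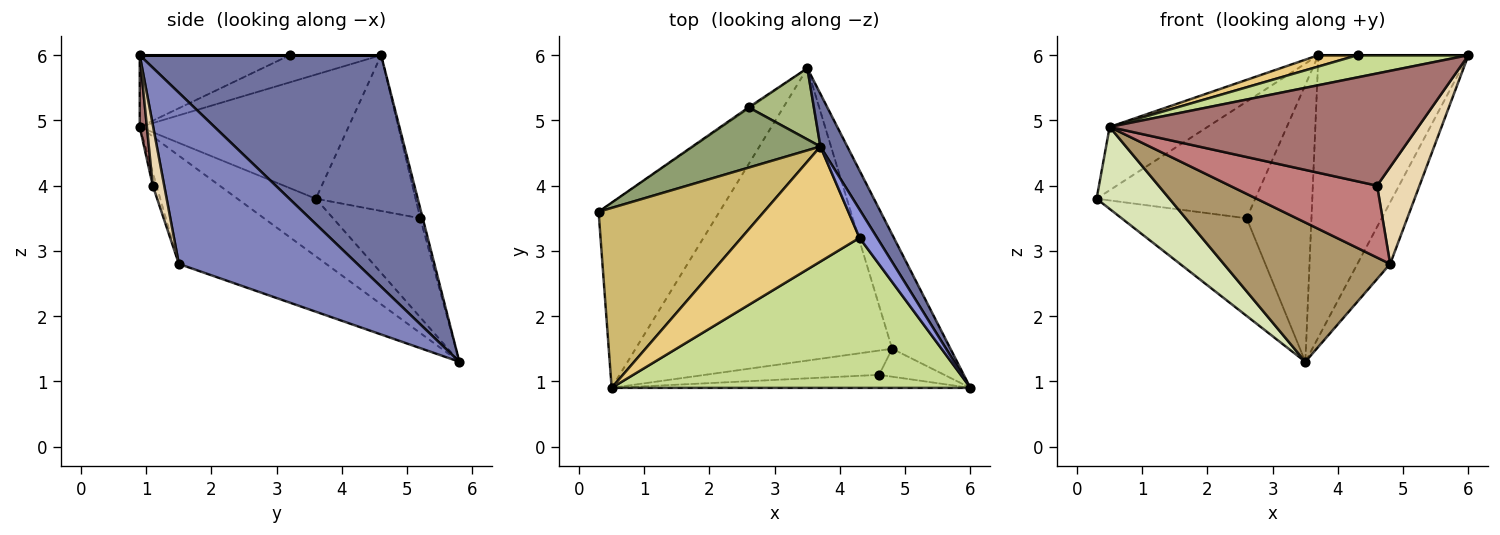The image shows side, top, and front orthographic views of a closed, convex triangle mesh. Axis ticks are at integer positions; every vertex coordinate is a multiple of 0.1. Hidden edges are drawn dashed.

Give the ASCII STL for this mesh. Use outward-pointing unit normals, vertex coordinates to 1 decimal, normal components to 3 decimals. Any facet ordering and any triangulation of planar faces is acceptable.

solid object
 facet normal 0.845 0.525 0.098
  outer loop
   vertex 3.7 4.6 6.0
   vertex 6.0 0.9 6.0
   vertex 3.5 5.8 1.3
  endloop
 endfacet
 facet normal 0.933 0.171 -0.318
  outer loop
   vertex 4.8 1.5 2.8
   vertex 3.5 5.8 1.3
   vertex 6.0 0.9 6.0
  endloop
 endfacet
 facet normal 0.000 0.000 1.000
  outer loop
   vertex 4.3 3.2 6.0
   vertex 6.0 0.9 6.0
   vertex 3.7 4.6 6.0
  endloop
 endfacet
 facet normal -0.572 0.820 -0.010
  outer loop
   vertex 2.6 5.2 3.5
   vertex 3.5 5.8 1.3
   vertex 0.3 3.6 3.8
  endloop
 endfacet
 facet normal -0.487 0.776 0.401
  outer loop
   vertex 2.6 5.2 3.5
   vertex 0.3 3.6 3.8
   vertex 3.7 4.6 6.0
  endloop
 endfacet
 facet normal -0.037 0.968 0.249
  outer loop
   vertex 2.6 5.2 3.5
   vertex 3.7 4.6 6.0
   vertex 3.5 5.8 1.3
  endloop
 endfacet
 facet normal -0.194 -0.143 0.970
  outer loop
   vertex 0.5 0.9 4.9
   vertex 6.0 0.9 6.0
   vertex 4.3 3.2 6.0
  endloop
 endfacet
 facet normal -0.400 -0.371 -0.838
  outer loop
   vertex 0.5 0.9 4.9
   vertex 0.3 3.6 3.8
   vertex 3.5 5.8 1.3
  endloop
 endfacet
 facet normal -0.356 -0.402 -0.844
  outer loop
   vertex 0.5 0.9 4.9
   vertex 3.5 5.8 1.3
   vertex 4.8 1.5 2.8
  endloop
 endfacet
 facet normal -0.578 0.271 0.770
  outer loop
   vertex 0.5 0.9 4.9
   vertex 3.7 4.6 6.0
   vertex 0.3 3.6 3.8
  endloop
 endfacet
 facet normal -0.223 -0.096 0.970
  outer loop
   vertex 0.5 0.9 4.9
   vertex 4.3 3.2 6.0
   vertex 3.7 4.6 6.0
  endloop
 endfacet
 facet normal 0.250 -0.930 -0.268
  outer loop
   vertex 4.6 1.1 4.0
   vertex 4.8 1.5 2.8
   vertex 6.0 0.9 6.0
  endloop
 endfacet
 facet normal 0.023 -0.993 -0.115
  outer loop
   vertex 4.6 1.1 4.0
   vertex 6.0 0.9 6.0
   vertex 0.5 0.9 4.9
  endloop
 endfacet
 facet normal -0.024 -0.947 -0.320
  outer loop
   vertex 4.6 1.1 4.0
   vertex 0.5 0.9 4.9
   vertex 4.8 1.5 2.8
  endloop
 endfacet
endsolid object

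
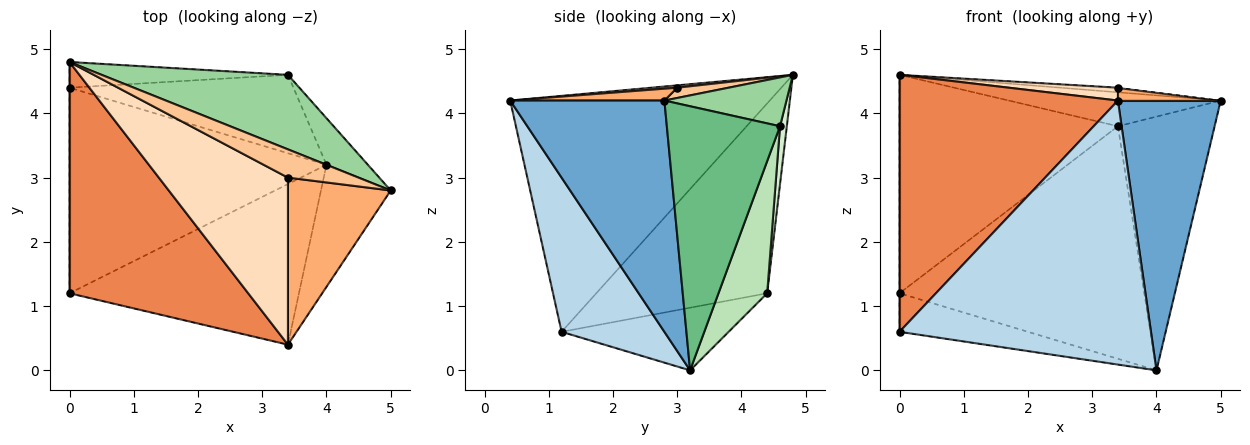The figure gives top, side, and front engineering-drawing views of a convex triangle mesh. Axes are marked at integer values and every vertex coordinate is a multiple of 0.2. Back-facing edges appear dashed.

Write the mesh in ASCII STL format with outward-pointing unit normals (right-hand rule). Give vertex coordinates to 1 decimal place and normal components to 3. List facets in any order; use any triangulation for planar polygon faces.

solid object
 facet normal 0.807 -0.538 -0.243
  outer loop
   vertex 4.0 3.2 0.0
   vertex 5.0 2.8 4.2
   vertex 3.4 0.4 4.2
  endloop
 endfacet
 facet normal -0.233 0.179 -0.956
  outer loop
   vertex 0.0 1.2 0.6
   vertex 0.0 4.4 1.2
   vertex 4.0 3.2 0.0
  endloop
 endfacet
 facet normal 0.330 -0.807 -0.491
  outer loop
   vertex 0.0 1.2 0.6
   vertex 4.0 3.2 0.0
   vertex 3.4 0.4 4.2
  endloop
 endfacet
 facet normal -1.000 0.000 0.000
  outer loop
   vertex 0.0 1.2 0.6
   vertex 0.0 4.8 4.6
   vertex 0.0 4.4 1.2
  endloop
 endfacet
 facet normal -0.662 -0.557 0.501
  outer loop
   vertex 0.0 1.2 0.6
   vertex 3.4 0.4 4.2
   vertex 0.0 4.8 4.6
  endloop
 endfacet
 facet normal 0.114 -0.076 0.991
  outer loop
   vertex 3.4 3.0 4.4
   vertex 3.4 0.4 4.2
   vertex 5.0 2.8 4.2
  endloop
 endfacet
 facet normal 0.142 0.160 0.977
  outer loop
   vertex 3.4 3.0 4.4
   vertex 5.0 2.8 4.2
   vertex 0.0 4.8 4.6
  endloop
 endfacet
 facet normal 0.018 -0.077 0.997
  outer loop
   vertex 3.4 3.0 4.4
   vertex 0.0 4.8 4.6
   vertex 3.4 0.4 4.2
  endloop
 endfacet
 facet normal 0.755 0.645 -0.118
  outer loop
   vertex 3.4 4.6 3.8
   vertex 5.0 2.8 4.2
   vertex 4.0 3.2 0.0
  endloop
 endfacet
 facet normal 0.232 0.403 0.885
  outer loop
   vertex 3.4 4.6 3.8
   vertex 0.0 4.8 4.6
   vertex 5.0 2.8 4.2
  endloop
 endfacet
 facet normal 0.185 0.931 -0.314
  outer loop
   vertex 3.4 4.6 3.8
   vertex 4.0 3.2 0.0
   vertex 0.0 4.4 1.2
  endloop
 endfacet
 facet normal 0.031 0.993 -0.117
  outer loop
   vertex 3.4 4.6 3.8
   vertex 0.0 4.4 1.2
   vertex 0.0 4.8 4.6
  endloop
 endfacet
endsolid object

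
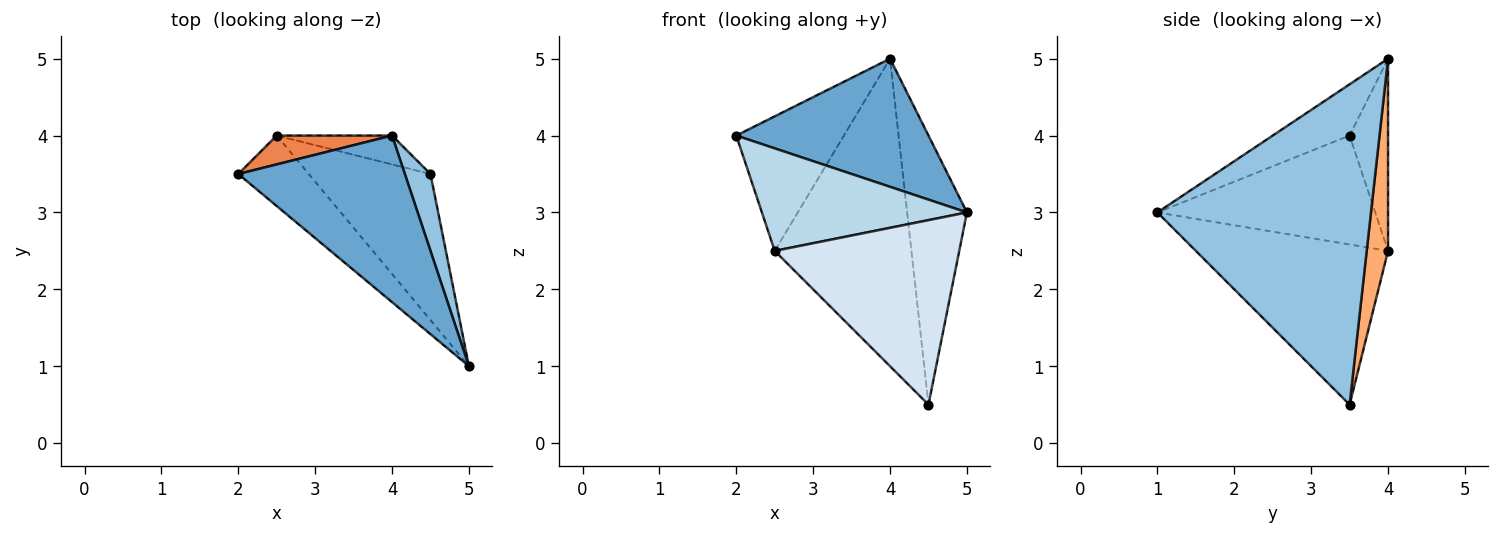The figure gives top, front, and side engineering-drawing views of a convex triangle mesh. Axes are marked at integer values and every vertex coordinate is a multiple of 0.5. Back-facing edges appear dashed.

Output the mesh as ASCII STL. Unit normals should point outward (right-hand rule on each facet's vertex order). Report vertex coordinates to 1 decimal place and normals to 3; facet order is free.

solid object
 facet normal -0.237 -0.592 0.770
  outer loop
   vertex 4.0 4.0 5.0
   vertex 2.0 3.5 4.0
   vertex 5.0 1.0 3.0
  endloop
 endfacet
 facet normal 0.960 0.269 0.077
  outer loop
   vertex 4.5 3.5 0.5
   vertex 4.0 4.0 5.0
   vertex 5.0 1.0 3.0
  endloop
 endfacet
 facet normal -0.659 -0.620 -0.426
  outer loop
   vertex 2.5 4.0 2.5
   vertex 5.0 1.0 3.0
   vertex 2.0 3.5 4.0
  endloop
 endfacet
 facet normal -0.633 -0.607 -0.481
  outer loop
   vertex 2.5 4.0 2.5
   vertex 4.5 3.5 0.5
   vertex 5.0 1.0 3.0
  endloop
 endfacet
 facet normal -0.330 0.923 0.198
  outer loop
   vertex 2.5 4.0 2.5
   vertex 2.0 3.5 4.0
   vertex 4.0 4.0 5.0
  endloop
 endfacet
 facet normal 0.154 0.984 -0.092
  outer loop
   vertex 2.5 4.0 2.5
   vertex 4.0 4.0 5.0
   vertex 4.5 3.5 0.5
  endloop
 endfacet
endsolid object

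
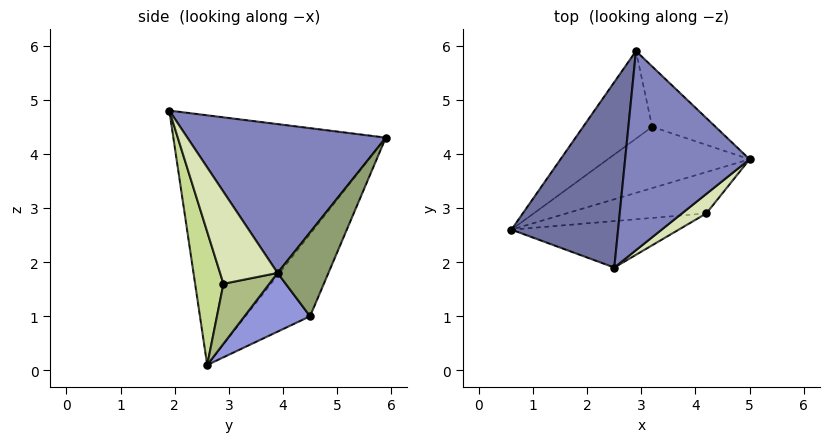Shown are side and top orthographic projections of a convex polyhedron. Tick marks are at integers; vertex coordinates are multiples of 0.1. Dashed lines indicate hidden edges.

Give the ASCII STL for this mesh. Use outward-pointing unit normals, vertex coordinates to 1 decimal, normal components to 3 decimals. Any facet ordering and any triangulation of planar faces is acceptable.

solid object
 facet normal -0.911 0.140 0.389
  outer loop
   vertex 2.5 1.9 4.8
   vertex 2.9 5.9 4.3
   vertex 0.6 2.6 0.1
  endloop
 endfacet
 facet normal 0.767 0.003 0.642
  outer loop
   vertex 2.5 1.9 4.8
   vertex 5.0 3.9 1.8
   vertex 2.9 5.9 4.3
  endloop
 endfacet
 facet normal 0.381 -0.085 -0.921
  outer loop
   vertex 3.2 4.5 1.0
   vertex 5.0 3.9 1.8
   vertex 0.6 2.6 0.1
  endloop
 endfacet
 facet normal -0.455 0.804 -0.382
  outer loop
   vertex 3.2 4.5 1.0
   vertex 0.6 2.6 0.1
   vertex 2.9 5.9 4.3
  endloop
 endfacet
 facet normal 0.425 0.847 -0.321
  outer loop
   vertex 3.2 4.5 1.0
   vertex 2.9 5.9 4.3
   vertex 5.0 3.9 1.8
  endloop
 endfacet
 facet normal 0.391 -0.130 -0.911
  outer loop
   vertex 4.2 2.9 1.6
   vertex 0.6 2.6 0.1
   vertex 5.0 3.9 1.8
  endloop
 endfacet
 facet normal 0.168 -0.963 -0.211
  outer loop
   vertex 4.2 2.9 1.6
   vertex 2.5 1.9 4.8
   vertex 0.6 2.6 0.1
  endloop
 endfacet
 facet normal 0.746 -0.636 0.197
  outer loop
   vertex 4.2 2.9 1.6
   vertex 5.0 3.9 1.8
   vertex 2.5 1.9 4.8
  endloop
 endfacet
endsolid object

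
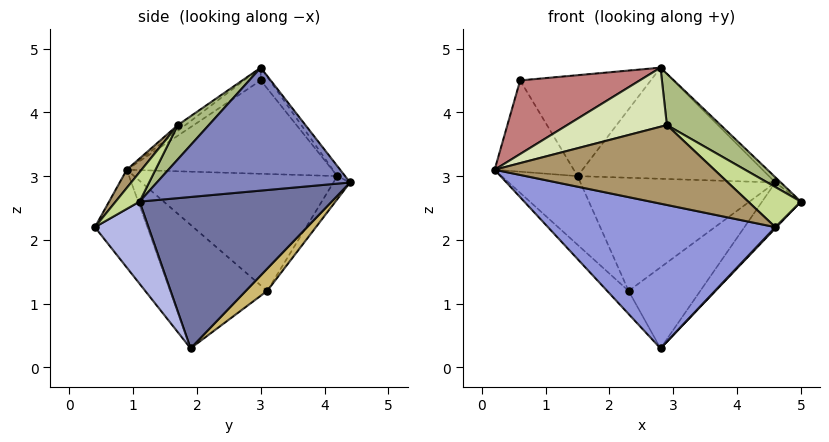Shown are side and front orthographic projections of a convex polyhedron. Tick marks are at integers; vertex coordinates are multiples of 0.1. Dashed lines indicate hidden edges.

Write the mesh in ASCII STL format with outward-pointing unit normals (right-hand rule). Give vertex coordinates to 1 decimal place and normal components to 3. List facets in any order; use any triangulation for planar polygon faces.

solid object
 facet normal 0.740 0.149 -0.656
  outer loop
   vertex 2.8 1.9 0.3
   vertex 4.6 4.4 2.9
   vertex 5.0 1.1 2.6
  endloop
 endfacet
 facet normal 0.699 0.020 0.715
  outer loop
   vertex 2.8 3.0 4.7
   vertex 5.0 1.1 2.6
   vertex 4.6 4.4 2.9
  endloop
 endfacet
 facet normal -0.196 -0.851 -0.486
  outer loop
   vertex 4.6 0.4 2.2
   vertex 0.2 0.9 3.1
   vertex 2.8 1.9 0.3
  endloop
 endfacet
 facet normal 0.720 -0.015 -0.694
  outer loop
   vertex 4.6 0.4 2.2
   vertex 2.8 1.9 0.3
   vertex 5.0 1.1 2.6
  endloop
 endfacet
 facet normal -0.033 0.805 0.593
  outer loop
   vertex 1.5 4.2 3.0
   vertex 2.8 3.0 4.7
   vertex 4.6 4.4 2.9
  endloop
 endfacet
 facet normal 0.303 -0.526 0.794
  outer loop
   vertex 2.9 1.7 3.8
   vertex 5.0 1.1 2.6
   vertex 2.8 3.0 4.7
  endloop
 endfacet
 facet normal 0.268 -0.589 0.763
  outer loop
   vertex 2.9 1.7 3.8
   vertex 4.6 0.4 2.2
   vertex 5.0 1.1 2.6
  endloop
 endfacet
 facet normal -0.043 -0.571 0.820
  outer loop
   vertex 2.9 1.7 3.8
   vertex 2.8 3.0 4.7
   vertex 0.2 0.9 3.1
  endloop
 endfacet
 facet normal 0.050 -0.748 0.661
  outer loop
   vertex 2.9 1.7 3.8
   vertex 0.2 0.9 3.1
   vertex 4.6 0.4 2.2
  endloop
 endfacet
 facet normal 0.190 0.639 -0.746
  outer loop
   vertex 2.3 3.1 1.2
   vertex 4.6 4.4 2.9
   vertex 2.8 1.9 0.3
  endloop
 endfacet
 facet normal -0.071 0.837 -0.543
  outer loop
   vertex 2.3 3.1 1.2
   vertex 1.5 4.2 3.0
   vertex 4.6 4.4 2.9
  endloop
 endfacet
 facet normal -0.751 0.166 -0.639
  outer loop
   vertex 2.3 3.1 1.2
   vertex 2.8 1.9 0.3
   vertex 0.2 0.9 3.1
  endloop
 endfacet
 facet normal -0.793 0.296 -0.533
  outer loop
   vertex 2.3 3.1 1.2
   vertex 0.2 0.9 3.1
   vertex 1.5 4.2 3.0
  endloop
 endfacet
 facet normal -0.076 -0.543 0.836
  outer loop
   vertex 0.6 3.0 4.5
   vertex 0.2 0.9 3.1
   vertex 2.8 3.0 4.7
  endloop
 endfacet
 facet normal -0.900 0.347 -0.263
  outer loop
   vertex 0.6 3.0 4.5
   vertex 1.5 4.2 3.0
   vertex 0.2 0.9 3.1
  endloop
 endfacet
 facet normal -0.055 0.795 0.603
  outer loop
   vertex 0.6 3.0 4.5
   vertex 2.8 3.0 4.7
   vertex 1.5 4.2 3.0
  endloop
 endfacet
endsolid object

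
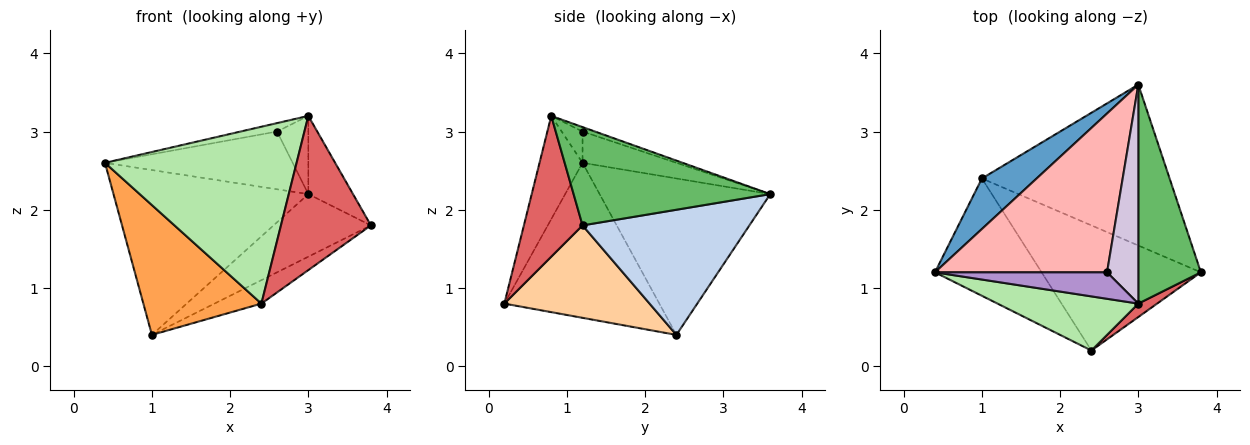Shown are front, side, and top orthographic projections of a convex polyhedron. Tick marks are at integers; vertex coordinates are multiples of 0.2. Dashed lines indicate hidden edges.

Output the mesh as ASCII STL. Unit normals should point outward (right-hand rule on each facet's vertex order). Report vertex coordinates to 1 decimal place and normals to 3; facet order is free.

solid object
 facet normal -0.642 0.733 0.225
  outer loop
   vertex 1.0 2.4 0.4
   vertex 0.4 1.2 2.6
   vertex 3.0 3.6 2.2
  endloop
 endfacet
 facet normal 0.528 0.308 -0.792
  outer loop
   vertex 1.0 2.4 0.4
   vertex 3.0 3.6 2.2
   vertex 3.8 1.2 1.8
  endloop
 endfacet
 facet normal -0.698 -0.531 -0.480
  outer loop
   vertex 2.4 0.2 0.8
   vertex 0.4 1.2 2.6
   vertex 1.0 2.4 0.4
  endloop
 endfacet
 facet normal 0.495 0.160 -0.854
  outer loop
   vertex 2.4 0.2 0.8
   vertex 1.0 2.4 0.4
   vertex 3.8 1.2 1.8
  endloop
 endfacet
 facet normal 0.829 0.188 0.527
  outer loop
   vertex 3.0 0.8 3.2
   vertex 3.8 1.2 1.8
   vertex 3.0 3.6 2.2
  endloop
 endfacet
 facet normal -0.210 -0.935 0.286
  outer loop
   vertex 3.0 0.8 3.2
   vertex 0.4 1.2 2.6
   vertex 2.4 0.2 0.8
  endloop
 endfacet
 facet normal 0.545 -0.835 0.073
  outer loop
   vertex 3.0 0.8 3.2
   vertex 2.4 0.2 0.8
   vertex 3.8 1.2 1.8
  endloop
 endfacet
 facet normal -0.168 0.337 0.926
  outer loop
   vertex 2.6 1.2 3.0
   vertex 3.0 3.6 2.2
   vertex 0.4 1.2 2.6
  endloop
 endfacet
 facet normal -0.171 0.299 0.939
  outer loop
   vertex 2.6 1.2 3.0
   vertex 0.4 1.2 2.6
   vertex 3.0 0.8 3.2
  endloop
 endfacet
 facet normal -0.133 0.333 0.933
  outer loop
   vertex 2.6 1.2 3.0
   vertex 3.0 0.8 3.2
   vertex 3.0 3.6 2.2
  endloop
 endfacet
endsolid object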